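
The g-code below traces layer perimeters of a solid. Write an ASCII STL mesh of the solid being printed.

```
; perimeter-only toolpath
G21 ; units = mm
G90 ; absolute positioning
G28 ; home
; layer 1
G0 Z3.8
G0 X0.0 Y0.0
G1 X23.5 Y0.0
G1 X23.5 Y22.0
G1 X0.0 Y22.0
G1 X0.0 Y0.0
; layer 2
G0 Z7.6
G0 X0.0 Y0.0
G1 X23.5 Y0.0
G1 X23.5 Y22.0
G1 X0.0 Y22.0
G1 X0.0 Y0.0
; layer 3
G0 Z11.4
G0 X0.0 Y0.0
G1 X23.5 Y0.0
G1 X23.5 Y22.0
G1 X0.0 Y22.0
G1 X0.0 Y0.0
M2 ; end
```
solid part
  facet normal 0.0000 0.0000 -1.0000
    outer loop
      vertex 23.5 22.0 0.0
      vertex 23.5 0.0 0.0
      vertex 0.0 0.0 0.0
    endloop
  endfacet
  facet normal 0.0000 0.0000 -1.0000
    outer loop
      vertex 0.0 22.0 0.0
      vertex 23.5 22.0 0.0
      vertex 0.0 0.0 0.0
    endloop
  endfacet
  facet normal 0.0000 0.0000 1.0000
    outer loop
      vertex 0.0 0.0 11.4
      vertex 23.5 0.0 11.4
      vertex 23.5 22.0 11.4
    endloop
  endfacet
  facet normal 0.0000 0.0000 1.0000
    outer loop
      vertex 0.0 0.0 11.4
      vertex 23.5 22.0 11.4
      vertex 0.0 22.0 11.4
    endloop
  endfacet
  facet normal 0.0000 -1.0000 0.0000
    outer loop
      vertex 0.0 0.0 0.0
      vertex 23.5 0.0 0.0
      vertex 23.5 0.0 11.4
    endloop
  endfacet
  facet normal 0.0000 -1.0000 0.0000
    outer loop
      vertex 0.0 0.0 0.0
      vertex 23.5 0.0 11.4
      vertex 0.0 0.0 11.4
    endloop
  endfacet
  facet normal 0.0000 1.0000 0.0000
    outer loop
      vertex 23.5 22.0 11.4
      vertex 23.5 22.0 0.0
      vertex 0.0 22.0 0.0
    endloop
  endfacet
  facet normal 0.0000 1.0000 0.0000
    outer loop
      vertex 0.0 22.0 11.4
      vertex 23.5 22.0 11.4
      vertex 0.0 22.0 0.0
    endloop
  endfacet
  facet normal -1.0000 0.0000 0.0000
    outer loop
      vertex 0.0 22.0 11.4
      vertex 0.0 22.0 0.0
      vertex 0.0 0.0 0.0
    endloop
  endfacet
  facet normal -1.0000 0.0000 0.0000
    outer loop
      vertex 0.0 0.0 11.4
      vertex 0.0 22.0 11.4
      vertex 0.0 0.0 0.0
    endloop
  endfacet
  facet normal 1.0000 0.0000 0.0000
    outer loop
      vertex 23.5 0.0 0.0
      vertex 23.5 22.0 0.0
      vertex 23.5 22.0 11.4
    endloop
  endfacet
  facet normal 1.0000 0.0000 0.0000
    outer loop
      vertex 23.5 0.0 0.0
      vertex 23.5 22.0 11.4
      vertex 23.5 0.0 11.4
    endloop
  endfacet
endsolid part

The G0 Z moves step by Δz≈3.8 mm. Every layer's G1 loop is the same polygon, so the solid is a straight extrusion of it from z=0 to z≈11.4. Closing with flat bottom and top caps and triangulating gives 12 facets — a rectangular box, roughly 23.5 × 22 mm footprint and 11.4 mm tall.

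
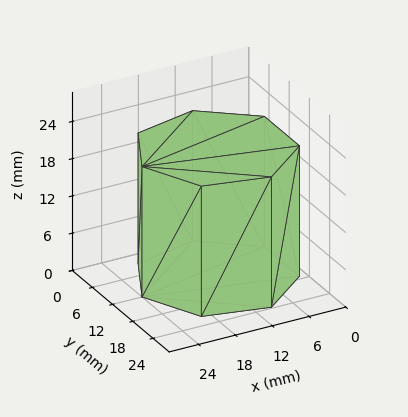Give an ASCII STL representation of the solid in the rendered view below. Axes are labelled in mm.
Reading the render: the shape is a regular 7-sided prism (a cylinder approximated with 7 flat sides), circumscribed radius ≈ 12 mm, height ≈ 21 mm (dimensions read to the nearest mm from the axis ticks). For the STL, each face is triangulated and given an outward normal.

solid part
  facet normal 0.0000 0.0000 -1.0000
    outer loop
      vertex 9.330 23.699 0.000
      vertex 19.482 21.382 0.000
      vertex 24.000 12.000 0.000
    endloop
  endfacet
  facet normal 0.0000 0.0000 -1.0000
    outer loop
      vertex 1.188 17.207 0.000
      vertex 9.330 23.699 0.000
      vertex 24.000 12.000 0.000
    endloop
  endfacet
  facet normal 0.0000 0.0000 -1.0000
    outer loop
      vertex 1.188 6.793 0.000
      vertex 1.188 17.207 0.000
      vertex 24.000 12.000 0.000
    endloop
  endfacet
  facet normal 0.0000 0.0000 -1.0000
    outer loop
      vertex 9.330 0.301 0.000
      vertex 1.188 6.793 0.000
      vertex 24.000 12.000 0.000
    endloop
  endfacet
  facet normal 0.0000 0.0000 -1.0000
    outer loop
      vertex 19.482 2.618 0.000
      vertex 9.330 0.301 0.000
      vertex 24.000 12.000 0.000
    endloop
  endfacet
  facet normal 0.0000 0.0000 1.0000
    outer loop
      vertex 24.000 12.000 21.000
      vertex 19.482 21.382 21.000
      vertex 9.330 23.699 21.000
    endloop
  endfacet
  facet normal 0.0000 0.0000 1.0000
    outer loop
      vertex 24.000 12.000 21.000
      vertex 9.330 23.699 21.000
      vertex 1.188 17.207 21.000
    endloop
  endfacet
  facet normal 0.0000 0.0000 1.0000
    outer loop
      vertex 24.000 12.000 21.000
      vertex 1.188 17.207 21.000
      vertex 1.188 6.793 21.000
    endloop
  endfacet
  facet normal 0.0000 0.0000 1.0000
    outer loop
      vertex 24.000 12.000 21.000
      vertex 1.188 6.793 21.000
      vertex 9.330 0.301 21.000
    endloop
  endfacet
  facet normal 0.0000 0.0000 1.0000
    outer loop
      vertex 24.000 12.000 21.000
      vertex 9.330 0.301 21.000
      vertex 19.482 2.618 21.000
    endloop
  endfacet
  facet normal 0.9010 0.4339 0.0000
    outer loop
      vertex 24.000 12.000 0.000
      vertex 19.482 21.382 0.000
      vertex 19.482 21.382 21.000
    endloop
  endfacet
  facet normal 0.9010 0.4339 0.0000
    outer loop
      vertex 24.000 12.000 0.000
      vertex 19.482 21.382 21.000
      vertex 24.000 12.000 21.000
    endloop
  endfacet
  facet normal 0.2225 0.9749 0.0000
    outer loop
      vertex 19.482 21.382 0.000
      vertex 9.330 23.699 0.000
      vertex 9.330 23.699 21.000
    endloop
  endfacet
  facet normal 0.2225 0.9749 0.0000
    outer loop
      vertex 19.482 21.382 0.000
      vertex 9.330 23.699 21.000
      vertex 19.482 21.382 21.000
    endloop
  endfacet
  facet normal -0.6234 0.7819 0.0000
    outer loop
      vertex 9.330 23.699 0.000
      vertex 1.188 17.207 0.000
      vertex 1.188 17.207 21.000
    endloop
  endfacet
  facet normal -0.6234 0.7819 0.0000
    outer loop
      vertex 9.330 23.699 0.000
      vertex 1.188 17.207 21.000
      vertex 9.330 23.699 21.000
    endloop
  endfacet
  facet normal -1.0000 0.0000 0.0000
    outer loop
      vertex 1.188 17.207 0.000
      vertex 1.188 6.793 0.000
      vertex 1.188 6.793 21.000
    endloop
  endfacet
  facet normal -1.0000 0.0000 0.0000
    outer loop
      vertex 1.188 17.207 0.000
      vertex 1.188 6.793 21.000
      vertex 1.188 17.207 21.000
    endloop
  endfacet
  facet normal -0.6234 -0.7819 0.0000
    outer loop
      vertex 1.188 6.793 0.000
      vertex 9.330 0.301 0.000
      vertex 9.330 0.301 21.000
    endloop
  endfacet
  facet normal -0.6234 -0.7819 0.0000
    outer loop
      vertex 1.188 6.793 0.000
      vertex 9.330 0.301 21.000
      vertex 1.188 6.793 21.000
    endloop
  endfacet
  facet normal 0.2225 -0.9749 0.0000
    outer loop
      vertex 9.330 0.301 0.000
      vertex 19.482 2.618 0.000
      vertex 19.482 2.618 21.000
    endloop
  endfacet
  facet normal 0.2225 -0.9749 0.0000
    outer loop
      vertex 9.330 0.301 0.000
      vertex 19.482 2.618 21.000
      vertex 9.330 0.301 21.000
    endloop
  endfacet
  facet normal 0.9010 -0.4339 0.0000
    outer loop
      vertex 19.482 2.618 0.000
      vertex 24.000 12.000 0.000
      vertex 24.000 12.000 21.000
    endloop
  endfacet
  facet normal 0.9010 -0.4339 0.0000
    outer loop
      vertex 19.482 2.618 0.000
      vertex 24.000 12.000 21.000
      vertex 19.482 2.618 21.000
    endloop
  endfacet
endsolid part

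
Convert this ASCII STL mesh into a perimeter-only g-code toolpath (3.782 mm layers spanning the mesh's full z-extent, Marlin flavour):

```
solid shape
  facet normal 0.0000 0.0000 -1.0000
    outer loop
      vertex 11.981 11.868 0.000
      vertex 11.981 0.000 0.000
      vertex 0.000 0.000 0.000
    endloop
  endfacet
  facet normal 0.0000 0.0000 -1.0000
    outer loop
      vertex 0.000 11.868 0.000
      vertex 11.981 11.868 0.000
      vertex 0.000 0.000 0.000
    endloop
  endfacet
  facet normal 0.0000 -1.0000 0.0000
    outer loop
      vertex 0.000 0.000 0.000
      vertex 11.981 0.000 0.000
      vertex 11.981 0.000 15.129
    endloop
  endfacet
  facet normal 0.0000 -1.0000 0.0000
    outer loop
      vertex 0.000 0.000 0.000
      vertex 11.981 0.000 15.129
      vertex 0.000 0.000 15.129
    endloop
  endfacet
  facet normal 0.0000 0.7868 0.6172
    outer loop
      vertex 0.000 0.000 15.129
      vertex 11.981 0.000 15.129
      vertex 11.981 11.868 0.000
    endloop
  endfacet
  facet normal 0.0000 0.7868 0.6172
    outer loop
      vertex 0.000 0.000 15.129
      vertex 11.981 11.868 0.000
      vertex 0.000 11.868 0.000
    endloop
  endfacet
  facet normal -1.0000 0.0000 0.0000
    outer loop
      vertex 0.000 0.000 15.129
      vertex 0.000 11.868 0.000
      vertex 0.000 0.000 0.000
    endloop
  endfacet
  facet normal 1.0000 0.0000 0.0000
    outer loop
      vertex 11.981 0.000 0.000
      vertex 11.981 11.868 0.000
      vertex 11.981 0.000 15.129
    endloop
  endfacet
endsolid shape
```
; perimeter-only toolpath
G21 ; units = mm
G90 ; absolute positioning
G28 ; home
; layer 1
G0 Z3.782
G0 X0.000 Y0.000
G1 X11.981 Y0.000
G1 X11.981 Y8.901
G1 X0.000 Y8.901
G1 X0.000 Y0.000
; layer 2
G0 Z7.564
G0 X0.000 Y0.000
G1 X11.981 Y0.000
G1 X11.981 Y5.934
G1 X0.000 Y5.934
G1 X0.000 Y0.000
; layer 3
G0 Z11.347
G0 X0.000 Y0.000
G1 X11.981 Y0.000
G1 X11.981 Y2.967
G1 X0.000 Y2.967
G1 X0.000 Y0.000
M2 ; end

The solid is a wedge (ramp): 12 × 11.9 mm base, rising to 15.1 mm along the y=0 edge and sloping linearly to z=0 at y=11.9. Slicing at Δz = 3.782 mm — 4 equal slices spanning the solid's height, so layer i sits at z = i·h/4 — gives 3 non-empty perimeters. Each is a 4-segment closed polygon; G0 lifts to the layer z and rapids to the start vertex, then G1 traces the edges. The cross-section shrinks linearly with z (the slice at the apex is degenerate and omitted).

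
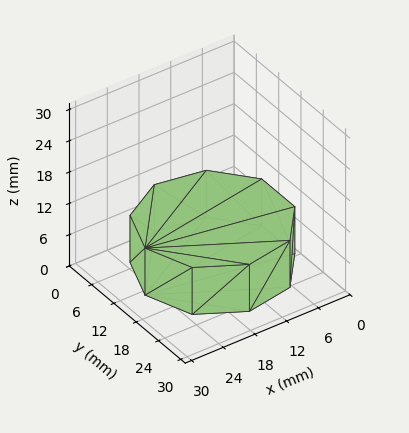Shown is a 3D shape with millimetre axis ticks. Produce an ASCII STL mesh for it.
Reading the render: the shape is a regular 9-sided prism (a cylinder approximated with 9 flat sides), circumscribed radius ≈ 13 mm, height ≈ 9 mm (dimensions read to the nearest mm from the axis ticks). For the STL, each face is triangulated and given an outward normal.

solid part
  facet normal 0.0000 0.0000 -1.0000
    outer loop
      vertex 15.26 25.80 0.00
      vertex 22.96 21.36 0.00
      vertex 26.00 13.00 0.00
    endloop
  endfacet
  facet normal 0.0000 0.0000 -1.0000
    outer loop
      vertex 6.50 24.26 0.00
      vertex 15.26 25.80 0.00
      vertex 26.00 13.00 0.00
    endloop
  endfacet
  facet normal 0.0000 0.0000 -1.0000
    outer loop
      vertex 0.78 17.45 0.00
      vertex 6.50 24.26 0.00
      vertex 26.00 13.00 0.00
    endloop
  endfacet
  facet normal 0.0000 0.0000 -1.0000
    outer loop
      vertex 0.78 8.55 0.00
      vertex 0.78 17.45 0.00
      vertex 26.00 13.00 0.00
    endloop
  endfacet
  facet normal 0.0000 0.0000 -1.0000
    outer loop
      vertex 6.50 1.74 0.00
      vertex 0.78 8.55 0.00
      vertex 26.00 13.00 0.00
    endloop
  endfacet
  facet normal 0.0000 0.0000 -1.0000
    outer loop
      vertex 15.26 0.20 0.00
      vertex 6.50 1.74 0.00
      vertex 26.00 13.00 0.00
    endloop
  endfacet
  facet normal 0.0000 0.0000 -1.0000
    outer loop
      vertex 22.96 4.64 0.00
      vertex 15.26 0.20 0.00
      vertex 26.00 13.00 0.00
    endloop
  endfacet
  facet normal 0.0000 0.0000 1.0000
    outer loop
      vertex 26.00 13.00 9.00
      vertex 22.96 21.36 9.00
      vertex 15.26 25.80 9.00
    endloop
  endfacet
  facet normal 0.0000 0.0000 1.0000
    outer loop
      vertex 26.00 13.00 9.00
      vertex 15.26 25.80 9.00
      vertex 6.50 24.26 9.00
    endloop
  endfacet
  facet normal 0.0000 0.0000 1.0000
    outer loop
      vertex 26.00 13.00 9.00
      vertex 6.50 24.26 9.00
      vertex 0.78 17.45 9.00
    endloop
  endfacet
  facet normal 0.0000 0.0000 1.0000
    outer loop
      vertex 26.00 13.00 9.00
      vertex 0.78 17.45 9.00
      vertex 0.78 8.55 9.00
    endloop
  endfacet
  facet normal 0.0000 0.0000 1.0000
    outer loop
      vertex 26.00 13.00 9.00
      vertex 0.78 8.55 9.00
      vertex 6.50 1.74 9.00
    endloop
  endfacet
  facet normal 0.0000 0.0000 1.0000
    outer loop
      vertex 26.00 13.00 9.00
      vertex 6.50 1.74 9.00
      vertex 15.26 0.20 9.00
    endloop
  endfacet
  facet normal 0.0000 0.0000 1.0000
    outer loop
      vertex 26.00 13.00 9.00
      vertex 15.26 0.20 9.00
      vertex 22.96 4.64 9.00
    endloop
  endfacet
  facet normal 0.9398 0.3417 0.0000
    outer loop
      vertex 26.00 13.00 0.00
      vertex 22.96 21.36 0.00
      vertex 22.96 21.36 9.00
    endloop
  endfacet
  facet normal 0.9398 0.3417 0.0000
    outer loop
      vertex 26.00 13.00 0.00
      vertex 22.96 21.36 9.00
      vertex 26.00 13.00 9.00
    endloop
  endfacet
  facet normal 0.4995 0.8663 0.0000
    outer loop
      vertex 22.96 21.36 0.00
      vertex 15.26 25.80 0.00
      vertex 15.26 25.80 9.00
    endloop
  endfacet
  facet normal 0.4995 0.8663 0.0000
    outer loop
      vertex 22.96 21.36 0.00
      vertex 15.26 25.80 9.00
      vertex 22.96 21.36 9.00
    endloop
  endfacet
  facet normal -0.1731 0.9849 0.0000
    outer loop
      vertex 15.26 25.80 0.00
      vertex 6.50 24.26 0.00
      vertex 6.50 24.26 9.00
    endloop
  endfacet
  facet normal -0.1731 0.9849 0.0000
    outer loop
      vertex 15.26 25.80 0.00
      vertex 6.50 24.26 9.00
      vertex 15.26 25.80 9.00
    endloop
  endfacet
  facet normal -0.7657 0.6432 0.0000
    outer loop
      vertex 6.50 24.26 0.00
      vertex 0.78 17.45 0.00
      vertex 0.78 17.45 9.00
    endloop
  endfacet
  facet normal -0.7657 0.6432 0.0000
    outer loop
      vertex 6.50 24.26 0.00
      vertex 0.78 17.45 9.00
      vertex 6.50 24.26 9.00
    endloop
  endfacet
  facet normal -1.0000 0.0000 0.0000
    outer loop
      vertex 0.78 17.45 0.00
      vertex 0.78 8.55 0.00
      vertex 0.78 8.55 9.00
    endloop
  endfacet
  facet normal -1.0000 0.0000 0.0000
    outer loop
      vertex 0.78 17.45 0.00
      vertex 0.78 8.55 9.00
      vertex 0.78 17.45 9.00
    endloop
  endfacet
  facet normal -0.7657 -0.6432 0.0000
    outer loop
      vertex 0.78 8.55 0.00
      vertex 6.50 1.74 0.00
      vertex 6.50 1.74 9.00
    endloop
  endfacet
  facet normal -0.7657 -0.6432 0.0000
    outer loop
      vertex 0.78 8.55 0.00
      vertex 6.50 1.74 9.00
      vertex 0.78 8.55 9.00
    endloop
  endfacet
  facet normal -0.1731 -0.9849 0.0000
    outer loop
      vertex 6.50 1.74 0.00
      vertex 15.26 0.20 0.00
      vertex 15.26 0.20 9.00
    endloop
  endfacet
  facet normal -0.1731 -0.9849 0.0000
    outer loop
      vertex 6.50 1.74 0.00
      vertex 15.26 0.20 9.00
      vertex 6.50 1.74 9.00
    endloop
  endfacet
  facet normal 0.4995 -0.8663 0.0000
    outer loop
      vertex 15.26 0.20 0.00
      vertex 22.96 4.64 0.00
      vertex 22.96 4.64 9.00
    endloop
  endfacet
  facet normal 0.4995 -0.8663 0.0000
    outer loop
      vertex 15.26 0.20 0.00
      vertex 22.96 4.64 9.00
      vertex 15.26 0.20 9.00
    endloop
  endfacet
  facet normal 0.9398 -0.3417 0.0000
    outer loop
      vertex 22.96 4.64 0.00
      vertex 26.00 13.00 0.00
      vertex 26.00 13.00 9.00
    endloop
  endfacet
  facet normal 0.9398 -0.3417 0.0000
    outer loop
      vertex 22.96 4.64 0.00
      vertex 26.00 13.00 9.00
      vertex 22.96 4.64 9.00
    endloop
  endfacet
endsolid part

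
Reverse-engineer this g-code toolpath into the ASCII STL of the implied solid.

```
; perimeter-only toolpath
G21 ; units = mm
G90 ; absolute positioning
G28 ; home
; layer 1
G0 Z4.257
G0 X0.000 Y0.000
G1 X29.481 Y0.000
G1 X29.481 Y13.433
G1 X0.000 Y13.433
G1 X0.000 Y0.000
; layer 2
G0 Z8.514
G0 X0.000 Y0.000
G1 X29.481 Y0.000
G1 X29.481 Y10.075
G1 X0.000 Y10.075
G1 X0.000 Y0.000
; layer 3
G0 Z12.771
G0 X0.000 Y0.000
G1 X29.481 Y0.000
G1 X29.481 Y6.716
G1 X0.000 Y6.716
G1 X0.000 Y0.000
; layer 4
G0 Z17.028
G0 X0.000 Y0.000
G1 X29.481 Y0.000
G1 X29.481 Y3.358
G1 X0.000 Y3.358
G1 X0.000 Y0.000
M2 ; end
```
solid part
  facet normal 0.0000 0.0000 -1.0000
    outer loop
      vertex 29.481 16.791 0.000
      vertex 29.481 0.000 0.000
      vertex 0.000 0.000 0.000
    endloop
  endfacet
  facet normal 0.0000 0.0000 -1.0000
    outer loop
      vertex 0.000 16.791 0.000
      vertex 29.481 16.791 0.000
      vertex 0.000 0.000 0.000
    endloop
  endfacet
  facet normal 0.0000 -1.0000 0.0000
    outer loop
      vertex 0.000 0.000 0.000
      vertex 29.481 0.000 0.000
      vertex 29.481 0.000 21.285
    endloop
  endfacet
  facet normal 0.0000 -1.0000 0.0000
    outer loop
      vertex 0.000 0.000 0.000
      vertex 29.481 0.000 21.285
      vertex 0.000 0.000 21.285
    endloop
  endfacet
  facet normal 0.0000 0.7851 0.6194
    outer loop
      vertex 0.000 0.000 21.285
      vertex 29.481 0.000 21.285
      vertex 29.481 16.791 0.000
    endloop
  endfacet
  facet normal 0.0000 0.7851 0.6194
    outer loop
      vertex 0.000 0.000 21.285
      vertex 29.481 16.791 0.000
      vertex 0.000 16.791 0.000
    endloop
  endfacet
  facet normal -1.0000 0.0000 0.0000
    outer loop
      vertex 0.000 0.000 21.285
      vertex 0.000 16.791 0.000
      vertex 0.000 0.000 0.000
    endloop
  endfacet
  facet normal 1.0000 0.0000 0.0000
    outer loop
      vertex 29.481 0.000 0.000
      vertex 29.481 16.791 0.000
      vertex 29.481 0.000 21.285
    endloop
  endfacet
endsolid part

The G0 Z moves step by Δz≈4.257 mm. The G1 loops shrink linearly with z, so the solid tapers from its base footprint up to z≈21.3. Closing with a flat bottom cap and the tapered top and triangulating gives 8 facets — a wedge (ramp): 29.5 × 16.8 mm base, rising to 21.3 mm along the y=0 edge and sloping linearly to z=0 at y=16.8.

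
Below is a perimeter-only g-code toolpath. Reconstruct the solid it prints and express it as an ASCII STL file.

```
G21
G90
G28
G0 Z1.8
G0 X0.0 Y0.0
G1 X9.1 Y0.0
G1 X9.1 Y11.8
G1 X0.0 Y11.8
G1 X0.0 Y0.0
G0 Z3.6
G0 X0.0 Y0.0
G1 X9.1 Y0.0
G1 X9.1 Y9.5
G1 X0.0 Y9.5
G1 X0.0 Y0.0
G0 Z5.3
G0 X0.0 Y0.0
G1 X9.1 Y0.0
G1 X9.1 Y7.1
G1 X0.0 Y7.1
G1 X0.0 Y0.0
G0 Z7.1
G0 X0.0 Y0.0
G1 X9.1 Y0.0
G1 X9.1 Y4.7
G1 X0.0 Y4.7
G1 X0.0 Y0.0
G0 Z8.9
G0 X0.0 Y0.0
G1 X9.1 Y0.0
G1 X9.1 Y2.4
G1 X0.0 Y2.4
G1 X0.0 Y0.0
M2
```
solid part
  facet normal 0.0000 0.0000 -1.0000
    outer loop
      vertex 9.1 14.2 0.0
      vertex 9.1 0.0 0.0
      vertex 0.0 0.0 0.0
    endloop
  endfacet
  facet normal 0.0000 0.0000 -1.0000
    outer loop
      vertex 0.0 14.2 0.0
      vertex 9.1 14.2 0.0
      vertex 0.0 0.0 0.0
    endloop
  endfacet
  facet normal 0.0000 -1.0000 0.0000
    outer loop
      vertex 0.0 0.0 0.0
      vertex 9.1 0.0 0.0
      vertex 9.1 0.0 10.7
    endloop
  endfacet
  facet normal 0.0000 -1.0000 0.0000
    outer loop
      vertex 0.0 0.0 0.0
      vertex 9.1 0.0 10.7
      vertex 0.0 0.0 10.7
    endloop
  endfacet
  facet normal 0.0000 0.6018 0.7986
    outer loop
      vertex 0.0 0.0 10.7
      vertex 9.1 0.0 10.7
      vertex 9.1 14.2 0.0
    endloop
  endfacet
  facet normal 0.0000 0.6018 0.7986
    outer loop
      vertex 0.0 0.0 10.7
      vertex 9.1 14.2 0.0
      vertex 0.0 14.2 0.0
    endloop
  endfacet
  facet normal -1.0000 0.0000 0.0000
    outer loop
      vertex 0.0 0.0 10.7
      vertex 0.0 14.2 0.0
      vertex 0.0 0.0 0.0
    endloop
  endfacet
  facet normal 1.0000 0.0000 0.0000
    outer loop
      vertex 9.1 0.0 0.0
      vertex 9.1 14.2 0.0
      vertex 9.1 0.0 10.7
    endloop
  endfacet
endsolid part

The G0 Z moves step by Δz≈1.8 mm. The G1 loops shrink linearly with z, so the solid tapers from its base footprint up to z≈10.7. Closing with a flat bottom cap and the tapered top and triangulating gives 8 facets — a wedge (ramp): 9.1 × 14.2 mm base, rising to 10.7 mm along the y=0 edge and sloping linearly to z=0 at y=14.2.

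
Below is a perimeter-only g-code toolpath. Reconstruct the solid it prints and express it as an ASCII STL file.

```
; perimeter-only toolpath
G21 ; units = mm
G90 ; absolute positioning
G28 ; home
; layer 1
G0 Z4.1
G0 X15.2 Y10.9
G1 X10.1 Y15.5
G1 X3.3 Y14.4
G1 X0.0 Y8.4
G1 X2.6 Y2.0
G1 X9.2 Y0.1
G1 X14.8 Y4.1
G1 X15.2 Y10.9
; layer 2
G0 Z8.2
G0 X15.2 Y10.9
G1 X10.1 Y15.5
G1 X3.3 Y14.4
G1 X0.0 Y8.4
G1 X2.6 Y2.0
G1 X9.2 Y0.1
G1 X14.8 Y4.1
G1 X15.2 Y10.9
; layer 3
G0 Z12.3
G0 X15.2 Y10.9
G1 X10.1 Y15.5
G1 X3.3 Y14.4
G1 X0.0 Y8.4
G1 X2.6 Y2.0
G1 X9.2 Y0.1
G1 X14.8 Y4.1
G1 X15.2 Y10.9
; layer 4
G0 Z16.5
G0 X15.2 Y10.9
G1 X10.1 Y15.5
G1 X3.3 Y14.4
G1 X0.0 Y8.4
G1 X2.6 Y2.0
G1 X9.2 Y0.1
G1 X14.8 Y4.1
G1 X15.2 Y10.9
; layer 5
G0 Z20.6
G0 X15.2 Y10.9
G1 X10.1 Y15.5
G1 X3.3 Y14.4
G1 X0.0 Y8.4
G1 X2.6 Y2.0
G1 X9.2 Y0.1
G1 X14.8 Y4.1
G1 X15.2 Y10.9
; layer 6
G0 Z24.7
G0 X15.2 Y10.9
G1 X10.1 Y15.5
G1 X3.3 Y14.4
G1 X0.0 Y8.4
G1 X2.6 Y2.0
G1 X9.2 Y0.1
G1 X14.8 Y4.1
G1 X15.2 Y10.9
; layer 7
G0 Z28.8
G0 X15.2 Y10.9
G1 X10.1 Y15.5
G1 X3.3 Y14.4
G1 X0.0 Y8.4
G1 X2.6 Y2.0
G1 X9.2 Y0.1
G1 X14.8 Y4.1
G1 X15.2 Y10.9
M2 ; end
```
solid part
  facet normal 0.0000 0.0000 -1.0000
    outer loop
      vertex 3.3 14.4 0.0
      vertex 10.1 15.5 0.0
      vertex 15.2 10.9 0.0
    endloop
  endfacet
  facet normal 0.0000 0.0000 -1.0000
    outer loop
      vertex 0.0 8.4 0.0
      vertex 3.3 14.4 0.0
      vertex 15.2 10.9 0.0
    endloop
  endfacet
  facet normal 0.0000 0.0000 -1.0000
    outer loop
      vertex 2.6 2.0 0.0
      vertex 0.0 8.4 0.0
      vertex 15.2 10.9 0.0
    endloop
  endfacet
  facet normal 0.0000 0.0000 -1.0000
    outer loop
      vertex 9.2 0.1 0.0
      vertex 2.6 2.0 0.0
      vertex 15.2 10.9 0.0
    endloop
  endfacet
  facet normal 0.0000 0.0000 -1.0000
    outer loop
      vertex 14.8 4.1 0.0
      vertex 9.2 0.1 0.0
      vertex 15.2 10.9 0.0
    endloop
  endfacet
  facet normal 0.0000 0.0000 1.0000
    outer loop
      vertex 15.2 10.9 28.8
      vertex 10.1 15.5 28.8
      vertex 3.3 14.4 28.8
    endloop
  endfacet
  facet normal 0.0000 0.0000 1.0000
    outer loop
      vertex 15.2 10.9 28.8
      vertex 3.3 14.4 28.8
      vertex 0.0 8.4 28.8
    endloop
  endfacet
  facet normal 0.0000 0.0000 1.0000
    outer loop
      vertex 15.2 10.9 28.8
      vertex 0.0 8.4 28.8
      vertex 2.6 2.0 28.8
    endloop
  endfacet
  facet normal 0.0000 0.0000 1.0000
    outer loop
      vertex 15.2 10.9 28.8
      vertex 2.6 2.0 28.8
      vertex 9.2 0.1 28.8
    endloop
  endfacet
  facet normal 0.0000 0.0000 1.0000
    outer loop
      vertex 15.2 10.9 28.8
      vertex 9.2 0.1 28.8
      vertex 14.8 4.1 28.8
    endloop
  endfacet
  facet normal 0.6698 0.7426 0.0000
    outer loop
      vertex 15.2 10.9 0.0
      vertex 10.1 15.5 0.0
      vertex 10.1 15.5 28.8
    endloop
  endfacet
  facet normal 0.6698 0.7426 0.0000
    outer loop
      vertex 15.2 10.9 0.0
      vertex 10.1 15.5 28.8
      vertex 15.2 10.9 28.8
    endloop
  endfacet
  facet normal -0.1597 0.9872 0.0000
    outer loop
      vertex 10.1 15.5 0.0
      vertex 3.3 14.4 0.0
      vertex 3.3 14.4 28.8
    endloop
  endfacet
  facet normal -0.1597 0.9872 0.0000
    outer loop
      vertex 10.1 15.5 0.0
      vertex 3.3 14.4 28.8
      vertex 10.1 15.5 28.8
    endloop
  endfacet
  facet normal -0.8762 0.4819 0.0000
    outer loop
      vertex 3.3 14.4 0.0
      vertex 0.0 8.4 0.0
      vertex 0.0 8.4 28.8
    endloop
  endfacet
  facet normal -0.8762 0.4819 0.0000
    outer loop
      vertex 3.3 14.4 0.0
      vertex 0.0 8.4 28.8
      vertex 3.3 14.4 28.8
    endloop
  endfacet
  facet normal -0.9265 -0.3764 0.0000
    outer loop
      vertex 0.0 8.4 0.0
      vertex 2.6 2.0 0.0
      vertex 2.6 2.0 28.8
    endloop
  endfacet
  facet normal -0.9265 -0.3764 0.0000
    outer loop
      vertex 0.0 8.4 0.0
      vertex 2.6 2.0 28.8
      vertex 0.0 8.4 28.8
    endloop
  endfacet
  facet normal -0.2766 -0.9610 0.0000
    outer loop
      vertex 2.6 2.0 0.0
      vertex 9.2 0.1 0.0
      vertex 9.2 0.1 28.8
    endloop
  endfacet
  facet normal -0.2766 -0.9610 0.0000
    outer loop
      vertex 2.6 2.0 0.0
      vertex 9.2 0.1 28.8
      vertex 2.6 2.0 28.8
    endloop
  endfacet
  facet normal 0.5812 -0.8137 0.0000
    outer loop
      vertex 9.2 0.1 0.0
      vertex 14.8 4.1 0.0
      vertex 14.8 4.1 28.8
    endloop
  endfacet
  facet normal 0.5812 -0.8137 0.0000
    outer loop
      vertex 9.2 0.1 0.0
      vertex 14.8 4.1 28.8
      vertex 9.2 0.1 28.8
    endloop
  endfacet
  facet normal 0.9983 -0.0587 0.0000
    outer loop
      vertex 14.8 4.1 0.0
      vertex 15.2 10.9 0.0
      vertex 15.2 10.9 28.8
    endloop
  endfacet
  facet normal 0.9983 -0.0587 0.0000
    outer loop
      vertex 14.8 4.1 0.0
      vertex 15.2 10.9 28.8
      vertex 14.8 4.1 28.8
    endloop
  endfacet
endsolid part

The G0 Z moves step by Δz≈4.1 mm. Every layer's G1 loop is the same polygon, so the solid is a straight extrusion of it from z=0 to z≈28.8. Closing with flat bottom and top caps and triangulating gives 24 facets — a regular 7-sided prism (a cylinder approximated with 7 flat sides), circumscribed radius ≈ 7.9 mm, height ≈ 28.8 mm.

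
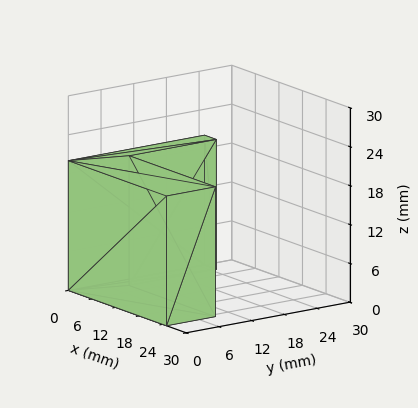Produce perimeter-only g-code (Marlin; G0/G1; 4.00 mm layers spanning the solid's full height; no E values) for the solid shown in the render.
Reading the render: the shape is an L-shaped prism: outer 25 × 25 mm, arm thicknesses ≈ 9 mm (horizontal) and 3 mm (vertical), extruded 20 mm in z (dimensions read to the nearest mm from the axis ticks). For the g-code, the solid's height is divided into equal slices at the stated Δz and each level perimeter traced with G1 moves after a G0 lift.

; perimeter-only toolpath
G21 ; units = mm
G90 ; absolute positioning
G28 ; home
; layer 1
G0 Z4.00
G0 X0.00 Y0.00
G1 X25.00 Y0.00
G1 X25.00 Y9.00
G1 X3.00 Y9.00
G1 X3.00 Y25.00
G1 X0.00 Y25.00
G1 X0.00 Y0.00
; layer 2
G0 Z8.00
G0 X0.00 Y0.00
G1 X25.00 Y0.00
G1 X25.00 Y9.00
G1 X3.00 Y9.00
G1 X3.00 Y25.00
G1 X0.00 Y25.00
G1 X0.00 Y0.00
; layer 3
G0 Z12.00
G0 X0.00 Y0.00
G1 X25.00 Y0.00
G1 X25.00 Y9.00
G1 X3.00 Y9.00
G1 X3.00 Y25.00
G1 X0.00 Y25.00
G1 X0.00 Y0.00
; layer 4
G0 Z16.00
G0 X0.00 Y0.00
G1 X25.00 Y0.00
G1 X25.00 Y9.00
G1 X3.00 Y9.00
G1 X3.00 Y25.00
G1 X0.00 Y25.00
G1 X0.00 Y0.00
; layer 5
G0 Z20.00
G0 X0.00 Y0.00
G1 X25.00 Y0.00
G1 X25.00 Y9.00
G1 X3.00 Y9.00
G1 X3.00 Y25.00
G1 X0.00 Y25.00
G1 X0.00 Y0.00
M2 ; end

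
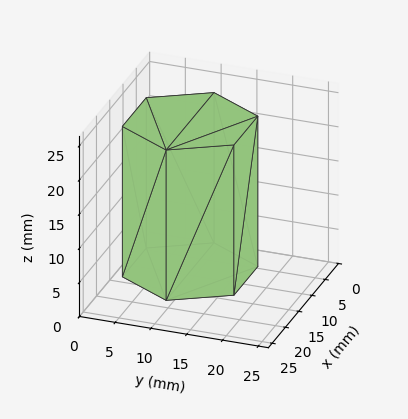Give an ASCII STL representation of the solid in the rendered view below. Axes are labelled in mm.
Reading the render: the shape is a regular 6-sided prism (a cylinder approximated with 6 flat sides), circumscribed radius ≈ 9 mm, height ≈ 22 mm (dimensions read to the nearest mm from the axis ticks). For the STL, each face is triangulated and given an outward normal.

solid part
  facet normal 0.0000 0.0000 -1.0000
    outer loop
      vertex 4.500 16.794 0.000
      vertex 13.500 16.794 0.000
      vertex 18.000 9.000 0.000
    endloop
  endfacet
  facet normal 0.0000 0.0000 -1.0000
    outer loop
      vertex 0.000 9.000 0.000
      vertex 4.500 16.794 0.000
      vertex 18.000 9.000 0.000
    endloop
  endfacet
  facet normal 0.0000 0.0000 -1.0000
    outer loop
      vertex 4.500 1.206 0.000
      vertex 0.000 9.000 0.000
      vertex 18.000 9.000 0.000
    endloop
  endfacet
  facet normal 0.0000 0.0000 -1.0000
    outer loop
      vertex 13.500 1.206 0.000
      vertex 4.500 1.206 0.000
      vertex 18.000 9.000 0.000
    endloop
  endfacet
  facet normal 0.0000 0.0000 1.0000
    outer loop
      vertex 18.000 9.000 22.000
      vertex 13.500 16.794 22.000
      vertex 4.500 16.794 22.000
    endloop
  endfacet
  facet normal 0.0000 0.0000 1.0000
    outer loop
      vertex 18.000 9.000 22.000
      vertex 4.500 16.794 22.000
      vertex 0.000 9.000 22.000
    endloop
  endfacet
  facet normal 0.0000 0.0000 1.0000
    outer loop
      vertex 18.000 9.000 22.000
      vertex 0.000 9.000 22.000
      vertex 4.500 1.206 22.000
    endloop
  endfacet
  facet normal 0.0000 0.0000 1.0000
    outer loop
      vertex 18.000 9.000 22.000
      vertex 4.500 1.206 22.000
      vertex 13.500 1.206 22.000
    endloop
  endfacet
  facet normal 0.8660 0.5000 0.0000
    outer loop
      vertex 18.000 9.000 0.000
      vertex 13.500 16.794 0.000
      vertex 13.500 16.794 22.000
    endloop
  endfacet
  facet normal 0.8660 0.5000 0.0000
    outer loop
      vertex 18.000 9.000 0.000
      vertex 13.500 16.794 22.000
      vertex 18.000 9.000 22.000
    endloop
  endfacet
  facet normal 0.0000 1.0000 0.0000
    outer loop
      vertex 13.500 16.794 0.000
      vertex 4.500 16.794 0.000
      vertex 4.500 16.794 22.000
    endloop
  endfacet
  facet normal 0.0000 1.0000 0.0000
    outer loop
      vertex 13.500 16.794 0.000
      vertex 4.500 16.794 22.000
      vertex 13.500 16.794 22.000
    endloop
  endfacet
  facet normal -0.8660 0.5000 0.0000
    outer loop
      vertex 4.500 16.794 0.000
      vertex 0.000 9.000 0.000
      vertex 0.000 9.000 22.000
    endloop
  endfacet
  facet normal -0.8660 0.5000 0.0000
    outer loop
      vertex 4.500 16.794 0.000
      vertex 0.000 9.000 22.000
      vertex 4.500 16.794 22.000
    endloop
  endfacet
  facet normal -0.8660 -0.5000 0.0000
    outer loop
      vertex 0.000 9.000 0.000
      vertex 4.500 1.206 0.000
      vertex 4.500 1.206 22.000
    endloop
  endfacet
  facet normal -0.8660 -0.5000 0.0000
    outer loop
      vertex 0.000 9.000 0.000
      vertex 4.500 1.206 22.000
      vertex 0.000 9.000 22.000
    endloop
  endfacet
  facet normal 0.0000 -1.0000 0.0000
    outer loop
      vertex 4.500 1.206 0.000
      vertex 13.500 1.206 0.000
      vertex 13.500 1.206 22.000
    endloop
  endfacet
  facet normal 0.0000 -1.0000 0.0000
    outer loop
      vertex 4.500 1.206 0.000
      vertex 13.500 1.206 22.000
      vertex 4.500 1.206 22.000
    endloop
  endfacet
  facet normal 0.8660 -0.5000 0.0000
    outer loop
      vertex 13.500 1.206 0.000
      vertex 18.000 9.000 0.000
      vertex 18.000 9.000 22.000
    endloop
  endfacet
  facet normal 0.8660 -0.5000 0.0000
    outer loop
      vertex 13.500 1.206 0.000
      vertex 18.000 9.000 22.000
      vertex 13.500 1.206 22.000
    endloop
  endfacet
endsolid part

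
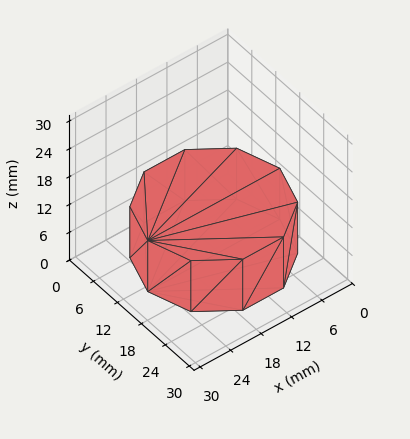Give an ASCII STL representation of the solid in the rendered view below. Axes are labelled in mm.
Reading the render: the shape is a regular 10-sided prism (a cylinder approximated with 10 flat sides), circumscribed radius ≈ 13 mm, height ≈ 11 mm (dimensions read to the nearest mm from the axis ticks). For the STL, each face is triangulated and given an outward normal.

solid part
  facet normal 0.0000 0.0000 -1.0000
    outer loop
      vertex 17.017 25.364 0.000
      vertex 23.517 20.641 0.000
      vertex 26.000 13.000 0.000
    endloop
  endfacet
  facet normal 0.0000 0.0000 -1.0000
    outer loop
      vertex 8.983 25.364 0.000
      vertex 17.017 25.364 0.000
      vertex 26.000 13.000 0.000
    endloop
  endfacet
  facet normal 0.0000 0.0000 -1.0000
    outer loop
      vertex 2.483 20.641 0.000
      vertex 8.983 25.364 0.000
      vertex 26.000 13.000 0.000
    endloop
  endfacet
  facet normal 0.0000 0.0000 -1.0000
    outer loop
      vertex 0.000 13.000 0.000
      vertex 2.483 20.641 0.000
      vertex 26.000 13.000 0.000
    endloop
  endfacet
  facet normal 0.0000 0.0000 -1.0000
    outer loop
      vertex 2.483 5.359 0.000
      vertex 0.000 13.000 0.000
      vertex 26.000 13.000 0.000
    endloop
  endfacet
  facet normal 0.0000 0.0000 -1.0000
    outer loop
      vertex 8.983 0.636 0.000
      vertex 2.483 5.359 0.000
      vertex 26.000 13.000 0.000
    endloop
  endfacet
  facet normal 0.0000 0.0000 -1.0000
    outer loop
      vertex 17.017 0.636 0.000
      vertex 8.983 0.636 0.000
      vertex 26.000 13.000 0.000
    endloop
  endfacet
  facet normal 0.0000 0.0000 -1.0000
    outer loop
      vertex 23.517 5.359 0.000
      vertex 17.017 0.636 0.000
      vertex 26.000 13.000 0.000
    endloop
  endfacet
  facet normal 0.0000 0.0000 1.0000
    outer loop
      vertex 26.000 13.000 11.000
      vertex 23.517 20.641 11.000
      vertex 17.017 25.364 11.000
    endloop
  endfacet
  facet normal 0.0000 0.0000 1.0000
    outer loop
      vertex 26.000 13.000 11.000
      vertex 17.017 25.364 11.000
      vertex 8.983 25.364 11.000
    endloop
  endfacet
  facet normal 0.0000 0.0000 1.0000
    outer loop
      vertex 26.000 13.000 11.000
      vertex 8.983 25.364 11.000
      vertex 2.483 20.641 11.000
    endloop
  endfacet
  facet normal 0.0000 0.0000 1.0000
    outer loop
      vertex 26.000 13.000 11.000
      vertex 2.483 20.641 11.000
      vertex 0.000 13.000 11.000
    endloop
  endfacet
  facet normal 0.0000 0.0000 1.0000
    outer loop
      vertex 26.000 13.000 11.000
      vertex 0.000 13.000 11.000
      vertex 2.483 5.359 11.000
    endloop
  endfacet
  facet normal 0.0000 0.0000 1.0000
    outer loop
      vertex 26.000 13.000 11.000
      vertex 2.483 5.359 11.000
      vertex 8.983 0.636 11.000
    endloop
  endfacet
  facet normal 0.0000 0.0000 1.0000
    outer loop
      vertex 26.000 13.000 11.000
      vertex 8.983 0.636 11.000
      vertex 17.017 0.636 11.000
    endloop
  endfacet
  facet normal 0.0000 0.0000 1.0000
    outer loop
      vertex 26.000 13.000 11.000
      vertex 17.017 0.636 11.000
      vertex 23.517 5.359 11.000
    endloop
  endfacet
  facet normal 0.9510 0.3090 0.0000
    outer loop
      vertex 26.000 13.000 0.000
      vertex 23.517 20.641 0.000
      vertex 23.517 20.641 11.000
    endloop
  endfacet
  facet normal 0.9510 0.3090 0.0000
    outer loop
      vertex 26.000 13.000 0.000
      vertex 23.517 20.641 11.000
      vertex 26.000 13.000 11.000
    endloop
  endfacet
  facet normal 0.5878 0.8090 0.0000
    outer loop
      vertex 23.517 20.641 0.000
      vertex 17.017 25.364 0.000
      vertex 17.017 25.364 11.000
    endloop
  endfacet
  facet normal 0.5878 0.8090 0.0000
    outer loop
      vertex 23.517 20.641 0.000
      vertex 17.017 25.364 11.000
      vertex 23.517 20.641 11.000
    endloop
  endfacet
  facet normal 0.0000 1.0000 0.0000
    outer loop
      vertex 17.017 25.364 0.000
      vertex 8.983 25.364 0.000
      vertex 8.983 25.364 11.000
    endloop
  endfacet
  facet normal 0.0000 1.0000 0.0000
    outer loop
      vertex 17.017 25.364 0.000
      vertex 8.983 25.364 11.000
      vertex 17.017 25.364 11.000
    endloop
  endfacet
  facet normal -0.5878 0.8090 0.0000
    outer loop
      vertex 8.983 25.364 0.000
      vertex 2.483 20.641 0.000
      vertex 2.483 20.641 11.000
    endloop
  endfacet
  facet normal -0.5878 0.8090 0.0000
    outer loop
      vertex 8.983 25.364 0.000
      vertex 2.483 20.641 11.000
      vertex 8.983 25.364 11.000
    endloop
  endfacet
  facet normal -0.9510 0.3090 0.0000
    outer loop
      vertex 2.483 20.641 0.000
      vertex 0.000 13.000 0.000
      vertex 0.000 13.000 11.000
    endloop
  endfacet
  facet normal -0.9510 0.3090 0.0000
    outer loop
      vertex 2.483 20.641 0.000
      vertex 0.000 13.000 11.000
      vertex 2.483 20.641 11.000
    endloop
  endfacet
  facet normal -0.9510 -0.3090 0.0000
    outer loop
      vertex 0.000 13.000 0.000
      vertex 2.483 5.359 0.000
      vertex 2.483 5.359 11.000
    endloop
  endfacet
  facet normal -0.9510 -0.3090 0.0000
    outer loop
      vertex 0.000 13.000 0.000
      vertex 2.483 5.359 11.000
      vertex 0.000 13.000 11.000
    endloop
  endfacet
  facet normal -0.5878 -0.8090 0.0000
    outer loop
      vertex 2.483 5.359 0.000
      vertex 8.983 0.636 0.000
      vertex 8.983 0.636 11.000
    endloop
  endfacet
  facet normal -0.5878 -0.8090 0.0000
    outer loop
      vertex 2.483 5.359 0.000
      vertex 8.983 0.636 11.000
      vertex 2.483 5.359 11.000
    endloop
  endfacet
  facet normal 0.0000 -1.0000 0.0000
    outer loop
      vertex 8.983 0.636 0.000
      vertex 17.017 0.636 0.000
      vertex 17.017 0.636 11.000
    endloop
  endfacet
  facet normal 0.0000 -1.0000 0.0000
    outer loop
      vertex 8.983 0.636 0.000
      vertex 17.017 0.636 11.000
      vertex 8.983 0.636 11.000
    endloop
  endfacet
  facet normal 0.5878 -0.8090 0.0000
    outer loop
      vertex 17.017 0.636 0.000
      vertex 23.517 5.359 0.000
      vertex 23.517 5.359 11.000
    endloop
  endfacet
  facet normal 0.5878 -0.8090 0.0000
    outer loop
      vertex 17.017 0.636 0.000
      vertex 23.517 5.359 11.000
      vertex 17.017 0.636 11.000
    endloop
  endfacet
  facet normal 0.9510 -0.3090 0.0000
    outer loop
      vertex 23.517 5.359 0.000
      vertex 26.000 13.000 0.000
      vertex 26.000 13.000 11.000
    endloop
  endfacet
  facet normal 0.9510 -0.3090 0.0000
    outer loop
      vertex 23.517 5.359 0.000
      vertex 26.000 13.000 11.000
      vertex 23.517 5.359 11.000
    endloop
  endfacet
endsolid part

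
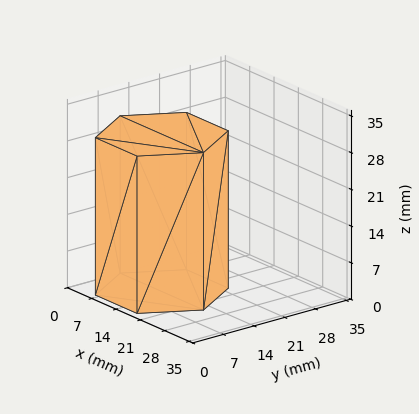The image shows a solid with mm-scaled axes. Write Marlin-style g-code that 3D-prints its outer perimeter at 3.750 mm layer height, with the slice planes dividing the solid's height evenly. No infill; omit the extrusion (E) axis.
Reading the render: the shape is a regular 6-sided prism (a cylinder approximated with 6 flat sides), circumscribed radius ≈ 12 mm, height ≈ 30 mm (dimensions read to the nearest mm from the axis ticks). For the g-code, the solid's height is divided into equal slices at the stated Δz and each level perimeter traced with G1 moves after a G0 lift.

; perimeter-only toolpath
G21 ; units = mm
G90 ; absolute positioning
G28 ; home
; layer 1
G0 Z3.750
G0 X24.000 Y12.000
G1 X18.000 Y22.392
G1 X6.000 Y22.392
G1 X0.000 Y12.000
G1 X6.000 Y1.608
G1 X18.000 Y1.608
G1 X24.000 Y12.000
; layer 2
G0 Z7.500
G0 X24.000 Y12.000
G1 X18.000 Y22.392
G1 X6.000 Y22.392
G1 X0.000 Y12.000
G1 X6.000 Y1.608
G1 X18.000 Y1.608
G1 X24.000 Y12.000
; layer 3
G0 Z11.250
G0 X24.000 Y12.000
G1 X18.000 Y22.392
G1 X6.000 Y22.392
G1 X0.000 Y12.000
G1 X6.000 Y1.608
G1 X18.000 Y1.608
G1 X24.000 Y12.000
; layer 4
G0 Z15.000
G0 X24.000 Y12.000
G1 X18.000 Y22.392
G1 X6.000 Y22.392
G1 X0.000 Y12.000
G1 X6.000 Y1.608
G1 X18.000 Y1.608
G1 X24.000 Y12.000
; layer 5
G0 Z18.750
G0 X24.000 Y12.000
G1 X18.000 Y22.392
G1 X6.000 Y22.392
G1 X0.000 Y12.000
G1 X6.000 Y1.608
G1 X18.000 Y1.608
G1 X24.000 Y12.000
; layer 6
G0 Z22.500
G0 X24.000 Y12.000
G1 X18.000 Y22.392
G1 X6.000 Y22.392
G1 X0.000 Y12.000
G1 X6.000 Y1.608
G1 X18.000 Y1.608
G1 X24.000 Y12.000
; layer 7
G0 Z26.250
G0 X24.000 Y12.000
G1 X18.000 Y22.392
G1 X6.000 Y22.392
G1 X0.000 Y12.000
G1 X6.000 Y1.608
G1 X18.000 Y1.608
G1 X24.000 Y12.000
; layer 8
G0 Z30.000
G0 X24.000 Y12.000
G1 X18.000 Y22.392
G1 X6.000 Y22.392
G1 X0.000 Y12.000
G1 X6.000 Y1.608
G1 X18.000 Y1.608
G1 X24.000 Y12.000
M2 ; end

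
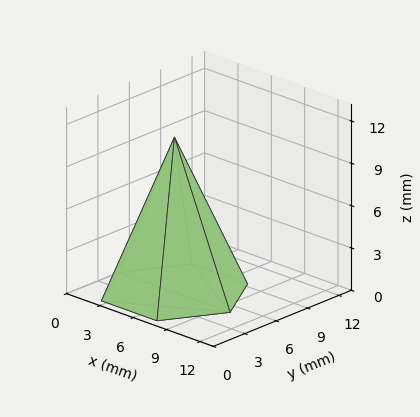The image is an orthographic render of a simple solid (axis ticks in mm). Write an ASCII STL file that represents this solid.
Reading the render: the shape is a regular 6-sided pyramid, base circumscribed radius ≈ 5 mm, apex at z ≈ 11 mm (dimensions read to the nearest mm from the axis ticks). For the STL, each face is triangulated and given an outward normal.

solid part
  facet normal 0.0000 0.0000 -1.0000
    outer loop
      vertex 2.500 9.330 0.000
      vertex 7.500 9.330 0.000
      vertex 10.000 5.000 0.000
    endloop
  endfacet
  facet normal 0.0000 0.0000 -1.0000
    outer loop
      vertex 0.000 5.000 0.000
      vertex 2.500 9.330 0.000
      vertex 10.000 5.000 0.000
    endloop
  endfacet
  facet normal 0.0000 0.0000 -1.0000
    outer loop
      vertex 2.500 0.670 0.000
      vertex 0.000 5.000 0.000
      vertex 10.000 5.000 0.000
    endloop
  endfacet
  facet normal 0.0000 0.0000 -1.0000
    outer loop
      vertex 7.500 0.670 0.000
      vertex 2.500 0.670 0.000
      vertex 10.000 5.000 0.000
    endloop
  endfacet
  facet normal 0.8058 0.4653 0.3663
    outer loop
      vertex 10.000 5.000 0.000
      vertex 7.500 9.330 0.000
      vertex 5.000 5.000 11.000
    endloop
  endfacet
  facet normal 0.0000 0.9305 0.3663
    outer loop
      vertex 7.500 9.330 0.000
      vertex 2.500 9.330 0.000
      vertex 5.000 5.000 11.000
    endloop
  endfacet
  facet normal -0.8058 0.4653 0.3663
    outer loop
      vertex 2.500 9.330 0.000
      vertex 0.000 5.000 0.000
      vertex 5.000 5.000 11.000
    endloop
  endfacet
  facet normal -0.8058 -0.4653 0.3663
    outer loop
      vertex 0.000 5.000 0.000
      vertex 2.500 0.670 0.000
      vertex 5.000 5.000 11.000
    endloop
  endfacet
  facet normal 0.0000 -0.9305 0.3663
    outer loop
      vertex 2.500 0.670 0.000
      vertex 7.500 0.670 0.000
      vertex 5.000 5.000 11.000
    endloop
  endfacet
  facet normal 0.8058 -0.4653 0.3663
    outer loop
      vertex 7.500 0.670 0.000
      vertex 10.000 5.000 0.000
      vertex 5.000 5.000 11.000
    endloop
  endfacet
endsolid part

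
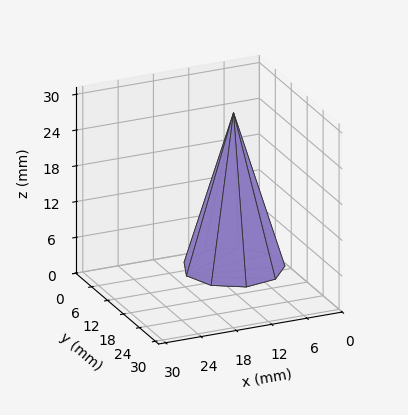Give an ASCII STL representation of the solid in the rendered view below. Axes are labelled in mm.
Reading the render: the shape is a regular 9-sided pyramid, base circumscribed radius ≈ 8 mm, apex at z ≈ 26 mm (dimensions read to the nearest mm from the axis ticks). For the STL, each face is triangulated and given an outward normal.

solid part
  facet normal 0.0000 0.0000 -1.0000
    outer loop
      vertex 9.4 15.9 0.0
      vertex 14.1 13.1 0.0
      vertex 16.0 8.0 0.0
    endloop
  endfacet
  facet normal 0.0000 0.0000 -1.0000
    outer loop
      vertex 4.0 14.9 0.0
      vertex 9.4 15.9 0.0
      vertex 16.0 8.0 0.0
    endloop
  endfacet
  facet normal 0.0000 0.0000 -1.0000
    outer loop
      vertex 0.5 10.7 0.0
      vertex 4.0 14.9 0.0
      vertex 16.0 8.0 0.0
    endloop
  endfacet
  facet normal 0.0000 0.0000 -1.0000
    outer loop
      vertex 0.5 5.3 0.0
      vertex 0.5 10.7 0.0
      vertex 16.0 8.0 0.0
    endloop
  endfacet
  facet normal 0.0000 0.0000 -1.0000
    outer loop
      vertex 4.0 1.1 0.0
      vertex 0.5 5.3 0.0
      vertex 16.0 8.0 0.0
    endloop
  endfacet
  facet normal 0.0000 0.0000 -1.0000
    outer loop
      vertex 9.4 0.1 0.0
      vertex 4.0 1.1 0.0
      vertex 16.0 8.0 0.0
    endloop
  endfacet
  facet normal 0.0000 0.0000 -1.0000
    outer loop
      vertex 14.1 2.9 0.0
      vertex 9.4 0.1 0.0
      vertex 16.0 8.0 0.0
    endloop
  endfacet
  facet normal 0.9004 0.3354 0.2770
    outer loop
      vertex 16.0 8.0 0.0
      vertex 14.1 13.1 0.0
      vertex 8.0 8.0 26.0
    endloop
  endfacet
  facet normal 0.4917 0.8254 0.2773
    outer loop
      vertex 14.1 13.1 0.0
      vertex 9.4 15.9 0.0
      vertex 8.0 8.0 26.0
    endloop
  endfacet
  facet normal -0.1749 0.9446 0.2776
    outer loop
      vertex 9.4 15.9 0.0
      vertex 4.0 14.9 0.0
      vertex 8.0 8.0 26.0
    endloop
  endfacet
  facet normal -0.7382 0.6152 0.2768
    outer loop
      vertex 4.0 14.9 0.0
      vertex 0.5 10.7 0.0
      vertex 8.0 8.0 26.0
    endloop
  endfacet
  facet normal -0.9608 0.0000 0.2772
    outer loop
      vertex 0.5 10.7 0.0
      vertex 0.5 5.3 0.0
      vertex 8.0 8.0 26.0
    endloop
  endfacet
  facet normal -0.7382 -0.6152 0.2768
    outer loop
      vertex 0.5 5.3 0.0
      vertex 4.0 1.1 0.0
      vertex 8.0 8.0 26.0
    endloop
  endfacet
  facet normal -0.1749 -0.9446 0.2776
    outer loop
      vertex 4.0 1.1 0.0
      vertex 9.4 0.1 0.0
      vertex 8.0 8.0 26.0
    endloop
  endfacet
  facet normal 0.4917 -0.8254 0.2773
    outer loop
      vertex 9.4 0.1 0.0
      vertex 14.1 2.9 0.0
      vertex 8.0 8.0 26.0
    endloop
  endfacet
  facet normal 0.9004 -0.3354 0.2770
    outer loop
      vertex 14.1 2.9 0.0
      vertex 16.0 8.0 0.0
      vertex 8.0 8.0 26.0
    endloop
  endfacet
endsolid part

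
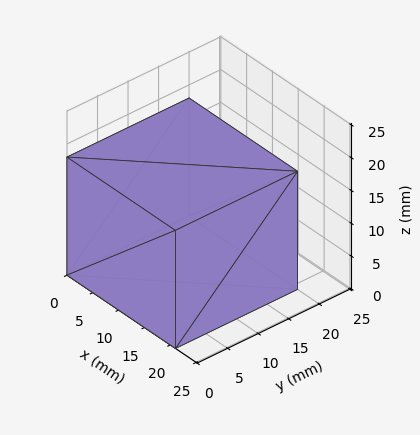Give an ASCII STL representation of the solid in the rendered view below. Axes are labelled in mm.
Reading the render: the shape is a rectangular box, roughly 21 × 20 mm footprint and 18 mm tall (dimensions read to the nearest mm from the axis ticks). For the STL, each face is triangulated and given an outward normal.

solid part
  facet normal 0.0000 0.0000 -1.0000
    outer loop
      vertex 21.00 20.00 0.00
      vertex 21.00 0.00 0.00
      vertex 0.00 0.00 0.00
    endloop
  endfacet
  facet normal 0.0000 0.0000 -1.0000
    outer loop
      vertex 0.00 20.00 0.00
      vertex 21.00 20.00 0.00
      vertex 0.00 0.00 0.00
    endloop
  endfacet
  facet normal 0.0000 0.0000 1.0000
    outer loop
      vertex 0.00 0.00 18.00
      vertex 21.00 0.00 18.00
      vertex 21.00 20.00 18.00
    endloop
  endfacet
  facet normal 0.0000 0.0000 1.0000
    outer loop
      vertex 0.00 0.00 18.00
      vertex 21.00 20.00 18.00
      vertex 0.00 20.00 18.00
    endloop
  endfacet
  facet normal 0.0000 -1.0000 0.0000
    outer loop
      vertex 0.00 0.00 0.00
      vertex 21.00 0.00 0.00
      vertex 21.00 0.00 18.00
    endloop
  endfacet
  facet normal 0.0000 -1.0000 0.0000
    outer loop
      vertex 0.00 0.00 0.00
      vertex 21.00 0.00 18.00
      vertex 0.00 0.00 18.00
    endloop
  endfacet
  facet normal 0.0000 1.0000 0.0000
    outer loop
      vertex 21.00 20.00 18.00
      vertex 21.00 20.00 0.00
      vertex 0.00 20.00 0.00
    endloop
  endfacet
  facet normal 0.0000 1.0000 0.0000
    outer loop
      vertex 0.00 20.00 18.00
      vertex 21.00 20.00 18.00
      vertex 0.00 20.00 0.00
    endloop
  endfacet
  facet normal -1.0000 0.0000 0.0000
    outer loop
      vertex 0.00 20.00 18.00
      vertex 0.00 20.00 0.00
      vertex 0.00 0.00 0.00
    endloop
  endfacet
  facet normal -1.0000 0.0000 0.0000
    outer loop
      vertex 0.00 0.00 18.00
      vertex 0.00 20.00 18.00
      vertex 0.00 0.00 0.00
    endloop
  endfacet
  facet normal 1.0000 0.0000 0.0000
    outer loop
      vertex 21.00 0.00 0.00
      vertex 21.00 20.00 0.00
      vertex 21.00 20.00 18.00
    endloop
  endfacet
  facet normal 1.0000 0.0000 0.0000
    outer loop
      vertex 21.00 0.00 0.00
      vertex 21.00 20.00 18.00
      vertex 21.00 0.00 18.00
    endloop
  endfacet
endsolid part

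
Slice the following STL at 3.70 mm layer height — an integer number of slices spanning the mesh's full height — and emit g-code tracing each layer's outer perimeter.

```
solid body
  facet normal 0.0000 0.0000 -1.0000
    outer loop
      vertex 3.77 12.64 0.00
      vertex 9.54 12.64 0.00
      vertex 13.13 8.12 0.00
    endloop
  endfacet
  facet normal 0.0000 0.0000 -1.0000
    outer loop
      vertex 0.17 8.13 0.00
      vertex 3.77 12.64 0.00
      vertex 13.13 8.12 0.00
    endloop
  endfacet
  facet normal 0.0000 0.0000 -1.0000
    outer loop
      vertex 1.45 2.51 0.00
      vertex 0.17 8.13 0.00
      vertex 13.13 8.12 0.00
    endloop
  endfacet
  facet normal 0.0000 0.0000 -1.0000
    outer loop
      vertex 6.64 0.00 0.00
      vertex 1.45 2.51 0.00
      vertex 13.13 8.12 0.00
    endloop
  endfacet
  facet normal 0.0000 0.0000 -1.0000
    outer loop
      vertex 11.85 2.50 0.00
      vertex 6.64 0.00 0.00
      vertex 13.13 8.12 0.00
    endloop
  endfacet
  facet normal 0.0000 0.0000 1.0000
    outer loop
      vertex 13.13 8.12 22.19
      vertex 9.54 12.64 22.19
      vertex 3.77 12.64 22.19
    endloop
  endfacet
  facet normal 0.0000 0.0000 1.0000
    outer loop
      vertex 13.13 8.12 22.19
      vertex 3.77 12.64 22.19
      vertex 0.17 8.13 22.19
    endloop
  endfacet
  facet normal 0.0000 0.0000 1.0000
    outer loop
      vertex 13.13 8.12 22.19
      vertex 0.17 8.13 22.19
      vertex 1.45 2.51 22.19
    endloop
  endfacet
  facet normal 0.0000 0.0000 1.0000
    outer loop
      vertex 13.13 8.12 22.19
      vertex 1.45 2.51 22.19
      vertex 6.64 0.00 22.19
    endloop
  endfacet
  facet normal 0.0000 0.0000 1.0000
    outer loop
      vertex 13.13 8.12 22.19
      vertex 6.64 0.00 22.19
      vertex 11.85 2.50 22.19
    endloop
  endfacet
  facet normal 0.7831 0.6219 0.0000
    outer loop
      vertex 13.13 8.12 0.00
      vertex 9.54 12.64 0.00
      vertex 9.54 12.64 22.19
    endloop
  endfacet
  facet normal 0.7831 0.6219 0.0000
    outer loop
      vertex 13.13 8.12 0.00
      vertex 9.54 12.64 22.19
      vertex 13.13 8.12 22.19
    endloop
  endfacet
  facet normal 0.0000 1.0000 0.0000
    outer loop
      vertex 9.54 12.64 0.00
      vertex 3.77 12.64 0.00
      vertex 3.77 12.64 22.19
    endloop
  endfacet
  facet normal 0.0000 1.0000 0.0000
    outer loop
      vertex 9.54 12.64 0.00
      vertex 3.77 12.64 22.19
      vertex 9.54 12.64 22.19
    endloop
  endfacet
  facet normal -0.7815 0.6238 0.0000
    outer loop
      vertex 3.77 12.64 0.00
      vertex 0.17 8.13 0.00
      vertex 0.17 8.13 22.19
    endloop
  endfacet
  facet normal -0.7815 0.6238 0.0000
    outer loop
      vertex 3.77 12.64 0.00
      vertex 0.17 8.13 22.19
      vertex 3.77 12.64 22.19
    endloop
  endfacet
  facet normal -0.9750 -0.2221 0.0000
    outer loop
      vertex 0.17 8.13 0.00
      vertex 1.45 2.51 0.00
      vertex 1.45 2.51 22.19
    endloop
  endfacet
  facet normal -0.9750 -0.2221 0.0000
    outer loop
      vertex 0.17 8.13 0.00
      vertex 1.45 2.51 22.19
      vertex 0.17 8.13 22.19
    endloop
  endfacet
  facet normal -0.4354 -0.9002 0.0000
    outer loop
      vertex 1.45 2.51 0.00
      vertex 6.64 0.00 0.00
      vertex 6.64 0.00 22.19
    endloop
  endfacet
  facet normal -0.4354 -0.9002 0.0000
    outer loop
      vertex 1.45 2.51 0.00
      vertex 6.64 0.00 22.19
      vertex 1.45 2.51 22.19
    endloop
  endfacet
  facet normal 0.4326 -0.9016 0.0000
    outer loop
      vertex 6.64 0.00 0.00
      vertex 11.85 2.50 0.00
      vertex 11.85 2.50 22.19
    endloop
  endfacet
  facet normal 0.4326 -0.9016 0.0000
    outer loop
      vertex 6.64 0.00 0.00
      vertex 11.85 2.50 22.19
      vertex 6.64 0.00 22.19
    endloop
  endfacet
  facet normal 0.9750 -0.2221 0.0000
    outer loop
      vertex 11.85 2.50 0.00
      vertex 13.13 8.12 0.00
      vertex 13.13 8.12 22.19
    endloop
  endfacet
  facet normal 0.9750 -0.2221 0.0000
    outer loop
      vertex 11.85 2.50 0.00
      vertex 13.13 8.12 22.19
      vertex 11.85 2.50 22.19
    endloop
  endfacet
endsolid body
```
; perimeter-only toolpath
G21 ; units = mm
G90 ; absolute positioning
G28 ; home
; layer 1
G0 Z3.70
G0 X13.13 Y8.12
G1 X9.54 Y12.64
G1 X3.77 Y12.64
G1 X0.17 Y8.13
G1 X1.45 Y2.51
G1 X6.64 Y0.00
G1 X11.85 Y2.50
G1 X13.13 Y8.12
; layer 2
G0 Z7.40
G0 X13.13 Y8.12
G1 X9.54 Y12.64
G1 X3.77 Y12.64
G1 X0.17 Y8.13
G1 X1.45 Y2.51
G1 X6.64 Y0.00
G1 X11.85 Y2.50
G1 X13.13 Y8.12
; layer 3
G0 Z11.10
G0 X13.13 Y8.12
G1 X9.54 Y12.64
G1 X3.77 Y12.64
G1 X0.17 Y8.13
G1 X1.45 Y2.51
G1 X6.64 Y0.00
G1 X11.85 Y2.50
G1 X13.13 Y8.12
; layer 4
G0 Z14.79
G0 X13.13 Y8.12
G1 X9.54 Y12.64
G1 X3.77 Y12.64
G1 X0.17 Y8.13
G1 X1.45 Y2.51
G1 X6.64 Y0.00
G1 X11.85 Y2.50
G1 X13.13 Y8.12
; layer 5
G0 Z18.49
G0 X13.13 Y8.12
G1 X9.54 Y12.64
G1 X3.77 Y12.64
G1 X0.17 Y8.13
G1 X1.45 Y2.51
G1 X6.64 Y0.00
G1 X11.85 Y2.50
G1 X13.13 Y8.12
; layer 6
G0 Z22.19
G0 X13.13 Y8.12
G1 X9.54 Y12.64
G1 X3.77 Y12.64
G1 X0.17 Y8.13
G1 X1.45 Y2.51
G1 X6.64 Y0.00
G1 X11.85 Y2.50
G1 X13.13 Y8.12
M2 ; end

The solid is a regular 7-sided prism (a cylinder approximated with 7 flat sides), circumscribed radius ≈ 6.65 mm, height ≈ 22.2 mm. Slicing at Δz = 3.70 mm — 6 equal slices spanning the solid's height, so layer i sits at z = i·h/6 — gives 6 non-empty perimeters. Each is a 7-segment closed polygon; G0 lifts to the layer z and rapids to the start vertex, then G1 traces the edges.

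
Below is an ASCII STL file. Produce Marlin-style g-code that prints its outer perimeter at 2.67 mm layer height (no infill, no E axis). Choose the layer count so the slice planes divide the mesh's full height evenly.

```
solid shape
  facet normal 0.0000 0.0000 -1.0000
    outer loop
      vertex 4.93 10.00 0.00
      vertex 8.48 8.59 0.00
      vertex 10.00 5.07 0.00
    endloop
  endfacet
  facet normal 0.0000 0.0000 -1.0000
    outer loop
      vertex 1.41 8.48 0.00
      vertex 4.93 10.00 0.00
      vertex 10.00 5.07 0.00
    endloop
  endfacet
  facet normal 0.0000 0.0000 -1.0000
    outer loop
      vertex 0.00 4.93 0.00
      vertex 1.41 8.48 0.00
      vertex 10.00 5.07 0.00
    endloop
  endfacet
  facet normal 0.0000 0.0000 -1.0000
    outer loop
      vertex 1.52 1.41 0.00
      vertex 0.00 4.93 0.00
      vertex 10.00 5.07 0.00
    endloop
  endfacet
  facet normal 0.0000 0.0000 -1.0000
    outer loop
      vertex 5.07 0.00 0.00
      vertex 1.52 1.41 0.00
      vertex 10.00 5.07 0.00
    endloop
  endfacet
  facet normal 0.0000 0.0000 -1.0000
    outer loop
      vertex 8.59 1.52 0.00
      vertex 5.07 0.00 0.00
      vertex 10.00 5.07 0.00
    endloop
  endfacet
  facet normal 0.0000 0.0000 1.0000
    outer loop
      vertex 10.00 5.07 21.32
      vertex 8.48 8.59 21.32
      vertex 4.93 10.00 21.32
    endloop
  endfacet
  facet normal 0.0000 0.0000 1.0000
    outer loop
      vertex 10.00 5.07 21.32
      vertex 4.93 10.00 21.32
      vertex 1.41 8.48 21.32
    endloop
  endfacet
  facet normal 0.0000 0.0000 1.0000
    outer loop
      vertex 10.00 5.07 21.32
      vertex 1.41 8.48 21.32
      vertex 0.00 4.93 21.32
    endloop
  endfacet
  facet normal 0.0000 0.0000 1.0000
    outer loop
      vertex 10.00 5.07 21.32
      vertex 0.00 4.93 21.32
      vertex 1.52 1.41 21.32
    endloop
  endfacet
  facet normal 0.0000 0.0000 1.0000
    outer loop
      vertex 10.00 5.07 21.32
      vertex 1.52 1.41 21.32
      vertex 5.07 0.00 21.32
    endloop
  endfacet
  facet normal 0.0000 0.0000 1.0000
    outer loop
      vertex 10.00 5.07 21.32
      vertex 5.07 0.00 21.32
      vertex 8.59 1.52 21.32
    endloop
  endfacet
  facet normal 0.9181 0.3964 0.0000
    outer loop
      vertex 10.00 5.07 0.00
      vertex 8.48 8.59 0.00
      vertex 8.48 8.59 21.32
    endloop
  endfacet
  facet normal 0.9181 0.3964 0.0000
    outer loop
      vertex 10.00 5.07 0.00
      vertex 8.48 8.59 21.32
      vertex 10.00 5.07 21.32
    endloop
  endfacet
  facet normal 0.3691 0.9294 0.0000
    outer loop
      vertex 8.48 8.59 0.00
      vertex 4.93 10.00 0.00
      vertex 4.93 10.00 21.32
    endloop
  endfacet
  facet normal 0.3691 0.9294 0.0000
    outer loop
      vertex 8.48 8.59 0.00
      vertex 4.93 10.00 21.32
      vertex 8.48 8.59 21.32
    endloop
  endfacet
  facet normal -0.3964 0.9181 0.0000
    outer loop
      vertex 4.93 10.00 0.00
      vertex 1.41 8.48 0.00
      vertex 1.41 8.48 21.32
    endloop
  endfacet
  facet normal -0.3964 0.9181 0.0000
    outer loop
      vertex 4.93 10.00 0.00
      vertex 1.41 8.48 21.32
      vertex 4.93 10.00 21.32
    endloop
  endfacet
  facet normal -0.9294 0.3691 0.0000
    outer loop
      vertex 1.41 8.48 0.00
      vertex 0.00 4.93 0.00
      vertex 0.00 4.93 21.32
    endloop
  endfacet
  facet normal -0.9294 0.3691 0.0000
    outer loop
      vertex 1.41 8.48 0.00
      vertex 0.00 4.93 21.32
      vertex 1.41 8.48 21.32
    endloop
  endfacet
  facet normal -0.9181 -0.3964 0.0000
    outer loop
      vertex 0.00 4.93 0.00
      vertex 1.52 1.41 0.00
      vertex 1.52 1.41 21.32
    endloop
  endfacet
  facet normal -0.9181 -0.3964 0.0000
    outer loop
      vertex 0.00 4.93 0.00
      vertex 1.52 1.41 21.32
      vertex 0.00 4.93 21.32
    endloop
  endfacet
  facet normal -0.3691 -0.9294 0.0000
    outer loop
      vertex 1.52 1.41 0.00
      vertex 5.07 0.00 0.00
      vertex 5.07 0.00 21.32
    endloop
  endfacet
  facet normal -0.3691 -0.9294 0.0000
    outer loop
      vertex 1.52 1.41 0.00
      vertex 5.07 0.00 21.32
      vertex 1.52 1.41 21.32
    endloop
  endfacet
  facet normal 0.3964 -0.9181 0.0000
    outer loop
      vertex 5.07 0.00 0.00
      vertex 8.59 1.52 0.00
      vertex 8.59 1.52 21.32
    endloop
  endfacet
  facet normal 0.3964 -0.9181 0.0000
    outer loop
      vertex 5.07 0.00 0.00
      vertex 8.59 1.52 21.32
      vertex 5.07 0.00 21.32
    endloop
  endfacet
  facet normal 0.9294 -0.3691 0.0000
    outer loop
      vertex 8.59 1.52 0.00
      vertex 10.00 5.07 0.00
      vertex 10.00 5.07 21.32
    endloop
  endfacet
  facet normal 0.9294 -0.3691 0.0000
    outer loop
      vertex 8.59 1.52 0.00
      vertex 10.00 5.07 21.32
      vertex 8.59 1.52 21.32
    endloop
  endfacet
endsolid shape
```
; perimeter-only toolpath
G21 ; units = mm
G90 ; absolute positioning
G28 ; home
; layer 1
G0 Z2.67
G0 X10.00 Y5.07
G1 X8.48 Y8.59
G1 X4.93 Y10.00
G1 X1.41 Y8.48
G1 X0.00 Y4.93
G1 X1.52 Y1.41
G1 X5.07 Y0.00
G1 X8.59 Y1.52
G1 X10.00 Y5.07
; layer 2
G0 Z5.33
G0 X10.00 Y5.07
G1 X8.48 Y8.59
G1 X4.93 Y10.00
G1 X1.41 Y8.48
G1 X0.00 Y4.93
G1 X1.52 Y1.41
G1 X5.07 Y0.00
G1 X8.59 Y1.52
G1 X10.00 Y5.07
; layer 3
G0 Z8.00
G0 X10.00 Y5.07
G1 X8.48 Y8.59
G1 X4.93 Y10.00
G1 X1.41 Y8.48
G1 X0.00 Y4.93
G1 X1.52 Y1.41
G1 X5.07 Y0.00
G1 X8.59 Y1.52
G1 X10.00 Y5.07
; layer 4
G0 Z10.66
G0 X10.00 Y5.07
G1 X8.48 Y8.59
G1 X4.93 Y10.00
G1 X1.41 Y8.48
G1 X0.00 Y4.93
G1 X1.52 Y1.41
G1 X5.07 Y0.00
G1 X8.59 Y1.52
G1 X10.00 Y5.07
; layer 5
G0 Z13.32
G0 X10.00 Y5.07
G1 X8.48 Y8.59
G1 X4.93 Y10.00
G1 X1.41 Y8.48
G1 X0.00 Y4.93
G1 X1.52 Y1.41
G1 X5.07 Y0.00
G1 X8.59 Y1.52
G1 X10.00 Y5.07
; layer 6
G0 Z15.99
G0 X10.00 Y5.07
G1 X8.48 Y8.59
G1 X4.93 Y10.00
G1 X1.41 Y8.48
G1 X0.00 Y4.93
G1 X1.52 Y1.41
G1 X5.07 Y0.00
G1 X8.59 Y1.52
G1 X10.00 Y5.07
; layer 7
G0 Z18.66
G0 X10.00 Y5.07
G1 X8.48 Y8.59
G1 X4.93 Y10.00
G1 X1.41 Y8.48
G1 X0.00 Y4.93
G1 X1.52 Y1.41
G1 X5.07 Y0.00
G1 X8.59 Y1.52
G1 X10.00 Y5.07
; layer 8
G0 Z21.32
G0 X10.00 Y5.07
G1 X8.48 Y8.59
G1 X4.93 Y10.00
G1 X1.41 Y8.48
G1 X0.00 Y4.93
G1 X1.52 Y1.41
G1 X5.07 Y0.00
G1 X8.59 Y1.52
G1 X10.00 Y5.07
M2 ; end

The solid is a regular 8-sided prism (a cylinder approximated with 8 flat sides), circumscribed radius ≈ 5 mm, height ≈ 21.3 mm. Slicing at Δz = 2.67 mm — 8 equal slices spanning the solid's height, so layer i sits at z = i·h/8 — gives 8 non-empty perimeters. Each is a 8-segment closed polygon; G0 lifts to the layer z and rapids to the start vertex, then G1 traces the edges.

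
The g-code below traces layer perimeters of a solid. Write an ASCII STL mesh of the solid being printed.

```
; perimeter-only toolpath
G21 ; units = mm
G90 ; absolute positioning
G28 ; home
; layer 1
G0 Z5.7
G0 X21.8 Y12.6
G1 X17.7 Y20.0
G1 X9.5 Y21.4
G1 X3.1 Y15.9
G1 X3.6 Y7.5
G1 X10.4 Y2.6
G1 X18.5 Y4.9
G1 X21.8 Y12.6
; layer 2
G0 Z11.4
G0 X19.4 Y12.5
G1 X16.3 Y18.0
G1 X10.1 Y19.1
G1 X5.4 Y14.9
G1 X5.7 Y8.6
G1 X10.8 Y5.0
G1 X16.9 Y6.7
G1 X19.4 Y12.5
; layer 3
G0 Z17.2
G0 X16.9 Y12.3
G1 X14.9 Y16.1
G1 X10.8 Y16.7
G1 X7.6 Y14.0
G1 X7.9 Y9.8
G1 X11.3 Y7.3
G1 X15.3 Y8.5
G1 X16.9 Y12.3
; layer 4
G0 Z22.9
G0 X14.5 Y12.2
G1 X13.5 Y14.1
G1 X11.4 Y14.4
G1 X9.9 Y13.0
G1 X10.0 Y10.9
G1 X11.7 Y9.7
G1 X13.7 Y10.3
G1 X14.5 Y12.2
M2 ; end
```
solid part
  facet normal 0.0000 0.0000 -1.0000
    outer loop
      vertex 8.8 23.7 0.0
      vertex 19.1 22.0 0.0
      vertex 24.2 12.7 0.0
    endloop
  endfacet
  facet normal 0.0000 0.0000 -1.0000
    outer loop
      vertex 0.9 16.8 0.0
      vertex 8.8 23.7 0.0
      vertex 24.2 12.7 0.0
    endloop
  endfacet
  facet normal 0.0000 0.0000 -1.0000
    outer loop
      vertex 1.5 6.3 0.0
      vertex 0.9 16.8 0.0
      vertex 24.2 12.7 0.0
    endloop
  endfacet
  facet normal 0.0000 0.0000 -1.0000
    outer loop
      vertex 10.0 0.2 0.0
      vertex 1.5 6.3 0.0
      vertex 24.2 12.7 0.0
    endloop
  endfacet
  facet normal 0.0000 0.0000 -1.0000
    outer loop
      vertex 20.1 3.1 0.0
      vertex 10.0 0.2 0.0
      vertex 24.2 12.7 0.0
    endloop
  endfacet
  facet normal 0.8193 0.4493 0.3561
    outer loop
      vertex 24.2 12.7 0.0
      vertex 19.1 22.0 0.0
      vertex 12.1 12.1 28.6
    endloop
  endfacet
  facet normal 0.1522 0.9219 0.3564
    outer loop
      vertex 19.1 22.0 0.0
      vertex 8.8 23.7 0.0
      vertex 12.1 12.1 28.6
    endloop
  endfacet
  facet normal -0.6146 0.7037 0.3563
    outer loop
      vertex 8.8 23.7 0.0
      vertex 0.9 16.8 0.0
      vertex 12.1 12.1 28.6
    endloop
  endfacet
  facet normal -0.9328 -0.0533 0.3565
    outer loop
      vertex 0.9 16.8 0.0
      vertex 1.5 6.3 0.0
      vertex 12.1 12.1 28.6
    endloop
  endfacet
  facet normal -0.5449 -0.7592 0.3559
    outer loop
      vertex 1.5 6.3 0.0
      vertex 10.0 0.2 0.0
      vertex 12.1 12.1 28.6
    endloop
  endfacet
  facet normal 0.2580 -0.8986 0.3549
    outer loop
      vertex 10.0 0.2 0.0
      vertex 20.1 3.1 0.0
      vertex 12.1 12.1 28.6
    endloop
  endfacet
  facet normal 0.8594 -0.3670 0.3559
    outer loop
      vertex 20.1 3.1 0.0
      vertex 24.2 12.7 0.0
      vertex 12.1 12.1 28.6
    endloop
  endfacet
endsolid part

The G0 Z moves step by Δz≈5.7 mm. The G1 loops shrink linearly with z, so the solid tapers from its base footprint up to z≈28.6. Closing with a flat bottom cap and the tapered top and triangulating gives 12 facets — a regular 7-sided pyramid, base circumscribed radius ≈ 12.1 mm, apex at z ≈ 28.6 mm.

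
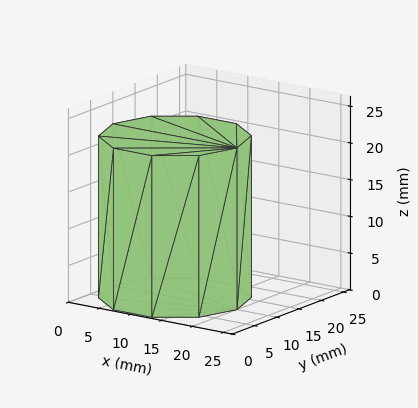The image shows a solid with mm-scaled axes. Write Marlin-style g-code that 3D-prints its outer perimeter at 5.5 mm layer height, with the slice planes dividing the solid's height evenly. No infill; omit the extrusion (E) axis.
Reading the render: the shape is a regular 10-sided prism (a cylinder approximated with 10 flat sides), circumscribed radius ≈ 10 mm, height ≈ 22 mm (dimensions read to the nearest mm from the axis ticks). For the g-code, the solid's height is divided into equal slices at the stated Δz and each level perimeter traced with G1 moves after a G0 lift.

; perimeter-only toolpath
G21 ; units = mm
G90 ; absolute positioning
G28 ; home
; layer 1
G0 Z5.5
G0 X20.0 Y10.0
G1 X18.1 Y15.9
G1 X13.1 Y19.5
G1 X6.9 Y19.5
G1 X1.9 Y15.9
G1 X0.0 Y10.0
G1 X1.9 Y4.1
G1 X6.9 Y0.5
G1 X13.1 Y0.5
G1 X18.1 Y4.1
G1 X20.0 Y10.0
; layer 2
G0 Z11.0
G0 X20.0 Y10.0
G1 X18.1 Y15.9
G1 X13.1 Y19.5
G1 X6.9 Y19.5
G1 X1.9 Y15.9
G1 X0.0 Y10.0
G1 X1.9 Y4.1
G1 X6.9 Y0.5
G1 X13.1 Y0.5
G1 X18.1 Y4.1
G1 X20.0 Y10.0
; layer 3
G0 Z16.5
G0 X20.0 Y10.0
G1 X18.1 Y15.9
G1 X13.1 Y19.5
G1 X6.9 Y19.5
G1 X1.9 Y15.9
G1 X0.0 Y10.0
G1 X1.9 Y4.1
G1 X6.9 Y0.5
G1 X13.1 Y0.5
G1 X18.1 Y4.1
G1 X20.0 Y10.0
; layer 4
G0 Z22.0
G0 X20.0 Y10.0
G1 X18.1 Y15.9
G1 X13.1 Y19.5
G1 X6.9 Y19.5
G1 X1.9 Y15.9
G1 X0.0 Y10.0
G1 X1.9 Y4.1
G1 X6.9 Y0.5
G1 X13.1 Y0.5
G1 X18.1 Y4.1
G1 X20.0 Y10.0
M2 ; end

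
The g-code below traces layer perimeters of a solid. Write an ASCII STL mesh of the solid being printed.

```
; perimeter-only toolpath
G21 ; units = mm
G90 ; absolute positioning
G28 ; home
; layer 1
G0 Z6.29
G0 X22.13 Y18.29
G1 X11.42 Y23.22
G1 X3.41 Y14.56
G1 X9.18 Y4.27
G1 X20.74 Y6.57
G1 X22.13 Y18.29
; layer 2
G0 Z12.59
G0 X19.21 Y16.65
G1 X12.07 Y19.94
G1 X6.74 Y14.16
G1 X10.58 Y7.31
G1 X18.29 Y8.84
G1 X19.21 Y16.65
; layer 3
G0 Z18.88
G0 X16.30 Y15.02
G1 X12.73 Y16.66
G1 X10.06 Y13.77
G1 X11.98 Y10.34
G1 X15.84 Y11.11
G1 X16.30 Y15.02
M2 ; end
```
solid part
  facet normal 0.0000 0.0000 -1.0000
    outer loop
      vertex 0.09 14.95 0.00
      vertex 10.77 26.50 0.00
      vertex 25.05 19.92 0.00
    endloop
  endfacet
  facet normal 0.0000 0.0000 -1.0000
    outer loop
      vertex 7.78 1.23 0.00
      vertex 0.09 14.95 0.00
      vertex 25.05 19.92 0.00
    endloop
  endfacet
  facet normal 0.0000 0.0000 -1.0000
    outer loop
      vertex 23.20 4.30 0.00
      vertex 7.78 1.23 0.00
      vertex 25.05 19.92 0.00
    endloop
  endfacet
  facet normal 0.3845 0.8344 0.3949
    outer loop
      vertex 25.05 19.92 0.00
      vertex 10.77 26.50 0.00
      vertex 13.38 13.38 25.18
    endloop
  endfacet
  facet normal -0.6745 0.6237 0.3949
    outer loop
      vertex 10.77 26.50 0.00
      vertex 0.09 14.95 0.00
      vertex 13.38 13.38 25.18
    endloop
  endfacet
  facet normal -0.8014 -0.4492 0.3950
    outer loop
      vertex 0.09 14.95 0.00
      vertex 7.78 1.23 0.00
      vertex 13.38 13.38 25.18
    endloop
  endfacet
  facet normal 0.1794 -0.9010 0.3949
    outer loop
      vertex 7.78 1.23 0.00
      vertex 23.20 4.30 0.00
      vertex 13.38 13.38 25.18
    endloop
  endfacet
  facet normal 0.9124 -0.1081 0.3948
    outer loop
      vertex 23.20 4.30 0.00
      vertex 25.05 19.92 0.00
      vertex 13.38 13.38 25.18
    endloop
  endfacet
endsolid part

The G0 Z moves step by Δz≈6.29 mm. The G1 loops shrink linearly with z, so the solid tapers from its base footprint up to z≈25.2. Closing with a flat bottom cap and the tapered top and triangulating gives 8 facets — a regular 5-sided pyramid, base circumscribed radius ≈ 13.4 mm, apex at z ≈ 25.2 mm.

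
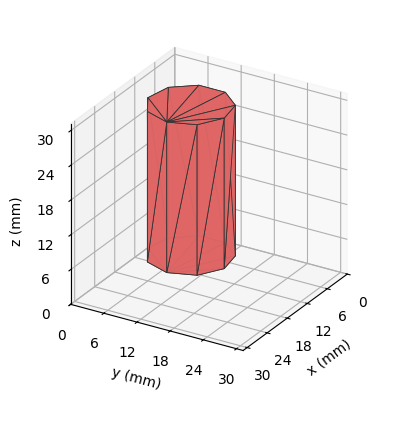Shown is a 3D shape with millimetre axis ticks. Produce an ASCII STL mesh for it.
Reading the render: the shape is a regular 9-sided prism (a cylinder approximated with 9 flat sides), circumscribed radius ≈ 7 mm, height ≈ 26 mm (dimensions read to the nearest mm from the axis ticks). For the STL, each face is triangulated and given an outward normal.

solid part
  facet normal 0.0000 0.0000 -1.0000
    outer loop
      vertex 8.216 13.894 0.000
      vertex 12.362 11.500 0.000
      vertex 14.000 7.000 0.000
    endloop
  endfacet
  facet normal 0.0000 0.0000 -1.0000
    outer loop
      vertex 3.500 13.062 0.000
      vertex 8.216 13.894 0.000
      vertex 14.000 7.000 0.000
    endloop
  endfacet
  facet normal 0.0000 0.0000 -1.0000
    outer loop
      vertex 0.422 9.394 0.000
      vertex 3.500 13.062 0.000
      vertex 14.000 7.000 0.000
    endloop
  endfacet
  facet normal 0.0000 0.0000 -1.0000
    outer loop
      vertex 0.422 4.606 0.000
      vertex 0.422 9.394 0.000
      vertex 14.000 7.000 0.000
    endloop
  endfacet
  facet normal 0.0000 0.0000 -1.0000
    outer loop
      vertex 3.500 0.938 0.000
      vertex 0.422 4.606 0.000
      vertex 14.000 7.000 0.000
    endloop
  endfacet
  facet normal 0.0000 0.0000 -1.0000
    outer loop
      vertex 8.216 0.106 0.000
      vertex 3.500 0.938 0.000
      vertex 14.000 7.000 0.000
    endloop
  endfacet
  facet normal 0.0000 0.0000 -1.0000
    outer loop
      vertex 12.362 2.500 0.000
      vertex 8.216 0.106 0.000
      vertex 14.000 7.000 0.000
    endloop
  endfacet
  facet normal 0.0000 0.0000 1.0000
    outer loop
      vertex 14.000 7.000 26.000
      vertex 12.362 11.500 26.000
      vertex 8.216 13.894 26.000
    endloop
  endfacet
  facet normal 0.0000 0.0000 1.0000
    outer loop
      vertex 14.000 7.000 26.000
      vertex 8.216 13.894 26.000
      vertex 3.500 13.062 26.000
    endloop
  endfacet
  facet normal 0.0000 0.0000 1.0000
    outer loop
      vertex 14.000 7.000 26.000
      vertex 3.500 13.062 26.000
      vertex 0.422 9.394 26.000
    endloop
  endfacet
  facet normal 0.0000 0.0000 1.0000
    outer loop
      vertex 14.000 7.000 26.000
      vertex 0.422 9.394 26.000
      vertex 0.422 4.606 26.000
    endloop
  endfacet
  facet normal 0.0000 0.0000 1.0000
    outer loop
      vertex 14.000 7.000 26.000
      vertex 0.422 4.606 26.000
      vertex 3.500 0.938 26.000
    endloop
  endfacet
  facet normal 0.0000 0.0000 1.0000
    outer loop
      vertex 14.000 7.000 26.000
      vertex 3.500 0.938 26.000
      vertex 8.216 0.106 26.000
    endloop
  endfacet
  facet normal 0.0000 0.0000 1.0000
    outer loop
      vertex 14.000 7.000 26.000
      vertex 8.216 0.106 26.000
      vertex 12.362 2.500 26.000
    endloop
  endfacet
  facet normal 0.9397 0.3420 0.0000
    outer loop
      vertex 14.000 7.000 0.000
      vertex 12.362 11.500 0.000
      vertex 12.362 11.500 26.000
    endloop
  endfacet
  facet normal 0.9397 0.3420 0.0000
    outer loop
      vertex 14.000 7.000 0.000
      vertex 12.362 11.500 26.000
      vertex 14.000 7.000 26.000
    endloop
  endfacet
  facet normal 0.5000 0.8660 0.0000
    outer loop
      vertex 12.362 11.500 0.000
      vertex 8.216 13.894 0.000
      vertex 8.216 13.894 26.000
    endloop
  endfacet
  facet normal 0.5000 0.8660 0.0000
    outer loop
      vertex 12.362 11.500 0.000
      vertex 8.216 13.894 26.000
      vertex 12.362 11.500 26.000
    endloop
  endfacet
  facet normal -0.1737 0.9848 0.0000
    outer loop
      vertex 8.216 13.894 0.000
      vertex 3.500 13.062 0.000
      vertex 3.500 13.062 26.000
    endloop
  endfacet
  facet normal -0.1737 0.9848 0.0000
    outer loop
      vertex 8.216 13.894 0.000
      vertex 3.500 13.062 26.000
      vertex 8.216 13.894 26.000
    endloop
  endfacet
  facet normal -0.7660 0.6428 0.0000
    outer loop
      vertex 3.500 13.062 0.000
      vertex 0.422 9.394 0.000
      vertex 0.422 9.394 26.000
    endloop
  endfacet
  facet normal -0.7660 0.6428 0.0000
    outer loop
      vertex 3.500 13.062 0.000
      vertex 0.422 9.394 26.000
      vertex 3.500 13.062 26.000
    endloop
  endfacet
  facet normal -1.0000 0.0000 0.0000
    outer loop
      vertex 0.422 9.394 0.000
      vertex 0.422 4.606 0.000
      vertex 0.422 4.606 26.000
    endloop
  endfacet
  facet normal -1.0000 0.0000 0.0000
    outer loop
      vertex 0.422 9.394 0.000
      vertex 0.422 4.606 26.000
      vertex 0.422 9.394 26.000
    endloop
  endfacet
  facet normal -0.7660 -0.6428 0.0000
    outer loop
      vertex 0.422 4.606 0.000
      vertex 3.500 0.938 0.000
      vertex 3.500 0.938 26.000
    endloop
  endfacet
  facet normal -0.7660 -0.6428 0.0000
    outer loop
      vertex 0.422 4.606 0.000
      vertex 3.500 0.938 26.000
      vertex 0.422 4.606 26.000
    endloop
  endfacet
  facet normal -0.1737 -0.9848 0.0000
    outer loop
      vertex 3.500 0.938 0.000
      vertex 8.216 0.106 0.000
      vertex 8.216 0.106 26.000
    endloop
  endfacet
  facet normal -0.1737 -0.9848 0.0000
    outer loop
      vertex 3.500 0.938 0.000
      vertex 8.216 0.106 26.000
      vertex 3.500 0.938 26.000
    endloop
  endfacet
  facet normal 0.5000 -0.8660 0.0000
    outer loop
      vertex 8.216 0.106 0.000
      vertex 12.362 2.500 0.000
      vertex 12.362 2.500 26.000
    endloop
  endfacet
  facet normal 0.5000 -0.8660 0.0000
    outer loop
      vertex 8.216 0.106 0.000
      vertex 12.362 2.500 26.000
      vertex 8.216 0.106 26.000
    endloop
  endfacet
  facet normal 0.9397 -0.3420 0.0000
    outer loop
      vertex 12.362 2.500 0.000
      vertex 14.000 7.000 0.000
      vertex 14.000 7.000 26.000
    endloop
  endfacet
  facet normal 0.9397 -0.3420 0.0000
    outer loop
      vertex 12.362 2.500 0.000
      vertex 14.000 7.000 26.000
      vertex 12.362 2.500 26.000
    endloop
  endfacet
endsolid part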